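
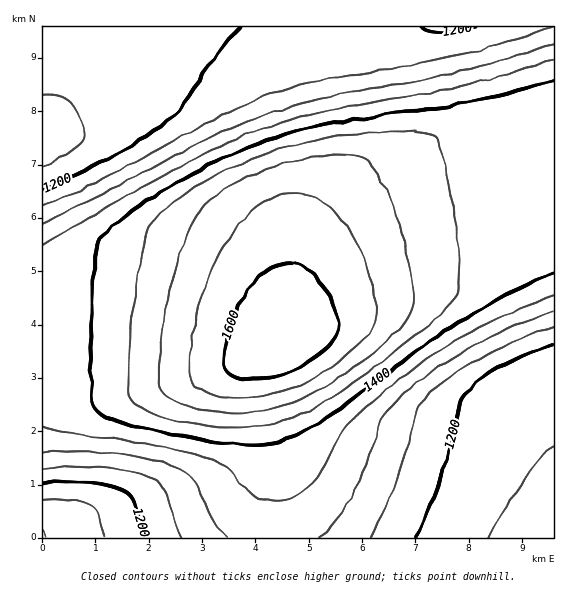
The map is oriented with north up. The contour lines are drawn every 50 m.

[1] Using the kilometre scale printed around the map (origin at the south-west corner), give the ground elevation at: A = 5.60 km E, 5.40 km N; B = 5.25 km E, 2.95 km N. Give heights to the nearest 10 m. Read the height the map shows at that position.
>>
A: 1570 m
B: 1530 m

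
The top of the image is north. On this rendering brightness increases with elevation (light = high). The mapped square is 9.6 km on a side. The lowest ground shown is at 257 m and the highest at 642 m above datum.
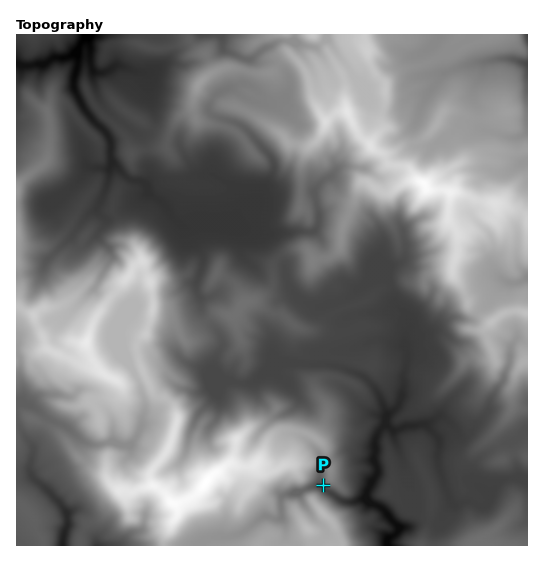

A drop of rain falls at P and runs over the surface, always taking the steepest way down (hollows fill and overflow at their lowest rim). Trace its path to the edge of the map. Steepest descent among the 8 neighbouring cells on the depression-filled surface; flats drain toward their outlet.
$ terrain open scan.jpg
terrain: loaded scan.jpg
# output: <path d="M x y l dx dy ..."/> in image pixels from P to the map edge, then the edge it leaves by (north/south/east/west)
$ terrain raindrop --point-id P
<path d="M323 485l0 3 3 3 17 10 26-1 6 5 7 3 4 4 0 1 3 2 1 4 8 8 0 5-4 4-5 1 0 8"/>
exit: south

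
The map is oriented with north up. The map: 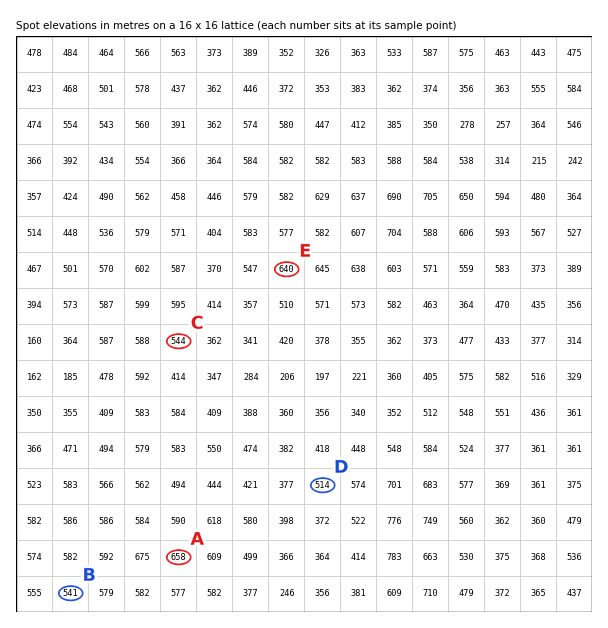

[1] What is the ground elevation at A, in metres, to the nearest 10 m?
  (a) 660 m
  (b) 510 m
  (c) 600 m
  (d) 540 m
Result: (a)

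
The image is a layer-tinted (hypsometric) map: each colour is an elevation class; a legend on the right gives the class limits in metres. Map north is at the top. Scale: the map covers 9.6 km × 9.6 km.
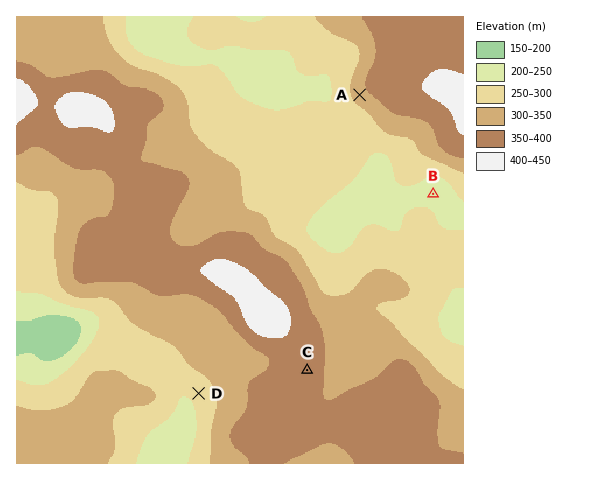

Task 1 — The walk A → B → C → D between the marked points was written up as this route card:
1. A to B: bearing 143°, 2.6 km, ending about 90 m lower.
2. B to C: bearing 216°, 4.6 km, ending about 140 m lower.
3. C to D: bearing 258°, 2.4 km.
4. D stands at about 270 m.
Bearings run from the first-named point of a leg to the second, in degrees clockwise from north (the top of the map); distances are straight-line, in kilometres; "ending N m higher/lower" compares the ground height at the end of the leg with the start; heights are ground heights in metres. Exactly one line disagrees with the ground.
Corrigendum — Line 2: it should read "ending about 140 m higher".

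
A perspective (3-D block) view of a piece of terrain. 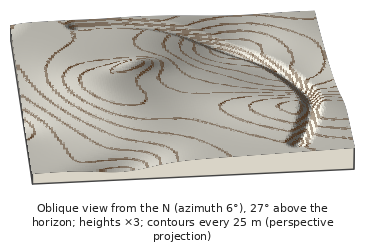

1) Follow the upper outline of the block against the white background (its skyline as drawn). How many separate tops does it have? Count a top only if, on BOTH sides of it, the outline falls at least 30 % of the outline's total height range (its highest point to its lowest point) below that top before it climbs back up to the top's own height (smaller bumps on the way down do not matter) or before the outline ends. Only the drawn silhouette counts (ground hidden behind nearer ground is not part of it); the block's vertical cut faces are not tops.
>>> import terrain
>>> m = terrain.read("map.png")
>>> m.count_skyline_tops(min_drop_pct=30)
0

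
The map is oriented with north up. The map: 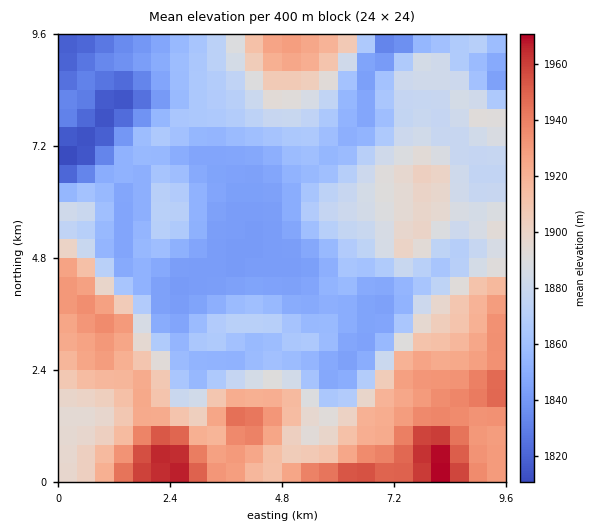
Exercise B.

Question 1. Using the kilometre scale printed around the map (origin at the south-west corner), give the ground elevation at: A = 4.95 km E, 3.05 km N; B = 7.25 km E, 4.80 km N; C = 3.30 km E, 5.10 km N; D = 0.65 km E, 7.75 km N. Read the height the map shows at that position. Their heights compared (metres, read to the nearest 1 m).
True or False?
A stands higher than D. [True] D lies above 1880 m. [False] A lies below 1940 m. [True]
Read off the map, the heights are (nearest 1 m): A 1867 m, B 1893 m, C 1843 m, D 1818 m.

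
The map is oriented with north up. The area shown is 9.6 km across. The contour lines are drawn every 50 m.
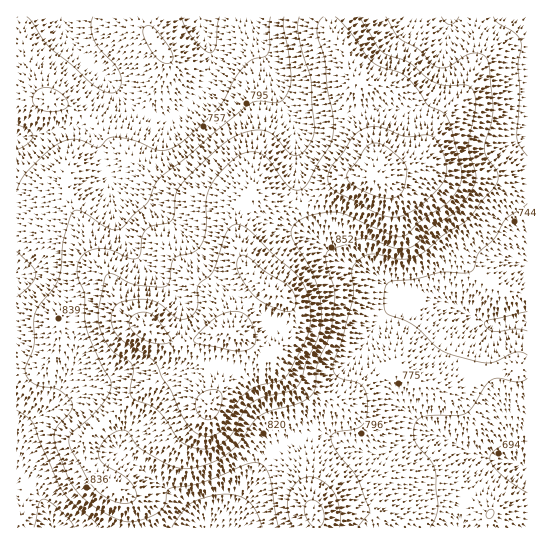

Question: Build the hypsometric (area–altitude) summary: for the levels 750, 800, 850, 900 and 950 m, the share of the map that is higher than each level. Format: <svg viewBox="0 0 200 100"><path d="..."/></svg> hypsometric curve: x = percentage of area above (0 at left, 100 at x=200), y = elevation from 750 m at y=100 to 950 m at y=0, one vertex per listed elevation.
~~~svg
<svg viewBox="0 0 200 100"><path d="M153 100l-48-25-34-25-26-25-23-25"/></svg>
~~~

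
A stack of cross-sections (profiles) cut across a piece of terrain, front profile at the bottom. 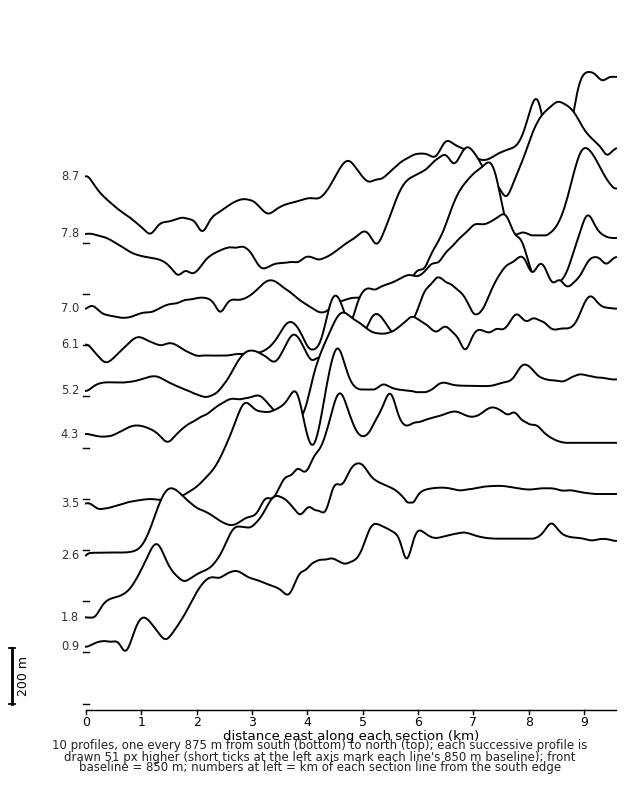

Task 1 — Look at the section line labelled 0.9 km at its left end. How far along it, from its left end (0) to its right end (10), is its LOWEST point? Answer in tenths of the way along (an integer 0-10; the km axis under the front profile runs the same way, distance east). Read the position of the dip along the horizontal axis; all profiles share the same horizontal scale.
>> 1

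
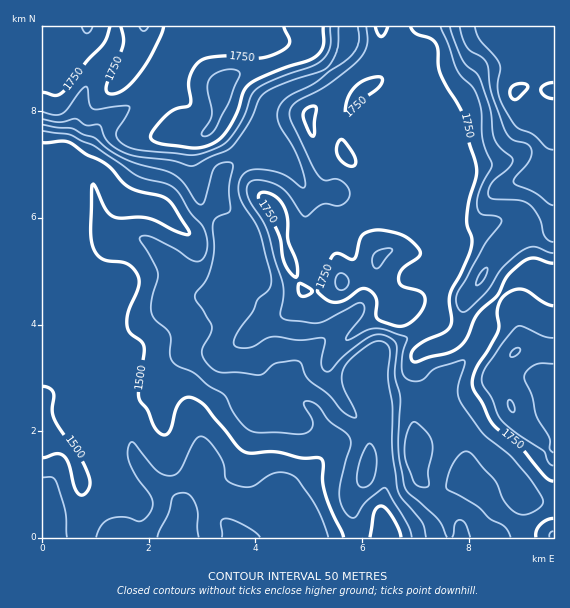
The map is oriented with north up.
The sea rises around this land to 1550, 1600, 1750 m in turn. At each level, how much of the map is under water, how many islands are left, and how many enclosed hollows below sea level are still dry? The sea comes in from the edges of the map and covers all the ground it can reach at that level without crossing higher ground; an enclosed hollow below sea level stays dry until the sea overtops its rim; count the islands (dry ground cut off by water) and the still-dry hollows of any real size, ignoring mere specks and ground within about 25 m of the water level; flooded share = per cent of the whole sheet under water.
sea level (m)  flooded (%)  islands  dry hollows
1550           28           0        0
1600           36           0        0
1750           78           1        0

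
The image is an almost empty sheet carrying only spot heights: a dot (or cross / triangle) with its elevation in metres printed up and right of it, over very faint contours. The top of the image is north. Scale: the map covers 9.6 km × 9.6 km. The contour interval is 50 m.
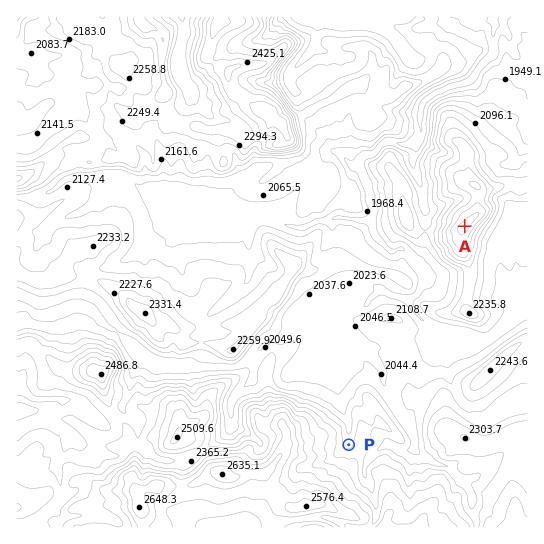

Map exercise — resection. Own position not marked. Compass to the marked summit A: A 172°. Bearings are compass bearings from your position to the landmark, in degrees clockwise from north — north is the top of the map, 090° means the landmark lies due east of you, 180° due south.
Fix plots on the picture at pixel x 448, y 109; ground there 2090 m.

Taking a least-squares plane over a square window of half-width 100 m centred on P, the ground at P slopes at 10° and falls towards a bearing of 339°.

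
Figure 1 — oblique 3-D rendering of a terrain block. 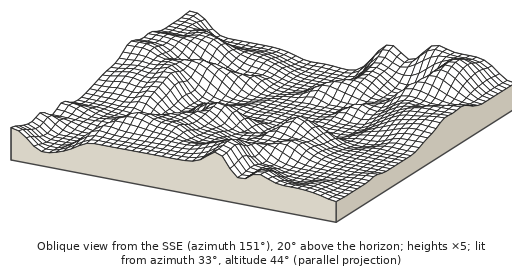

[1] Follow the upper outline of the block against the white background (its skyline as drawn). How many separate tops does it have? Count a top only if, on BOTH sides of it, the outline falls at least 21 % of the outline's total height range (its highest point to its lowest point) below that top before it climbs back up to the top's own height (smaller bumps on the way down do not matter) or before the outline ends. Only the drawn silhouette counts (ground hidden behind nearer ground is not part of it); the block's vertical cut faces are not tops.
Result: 2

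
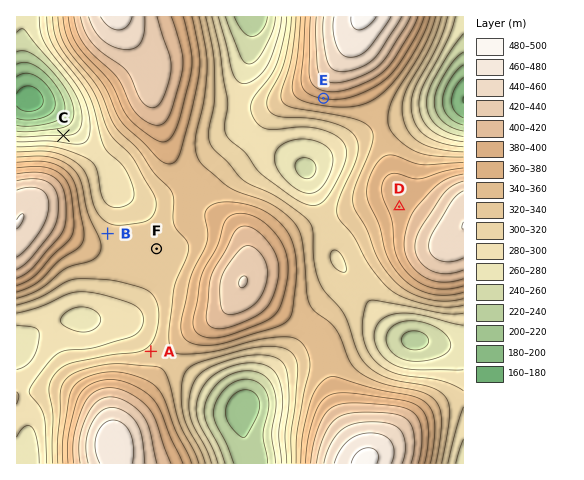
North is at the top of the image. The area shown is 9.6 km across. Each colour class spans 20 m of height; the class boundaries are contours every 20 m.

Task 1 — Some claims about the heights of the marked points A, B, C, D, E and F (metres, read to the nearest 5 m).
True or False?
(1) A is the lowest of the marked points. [False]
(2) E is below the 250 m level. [False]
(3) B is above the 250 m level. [True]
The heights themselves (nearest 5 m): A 325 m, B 330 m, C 260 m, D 390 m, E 380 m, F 325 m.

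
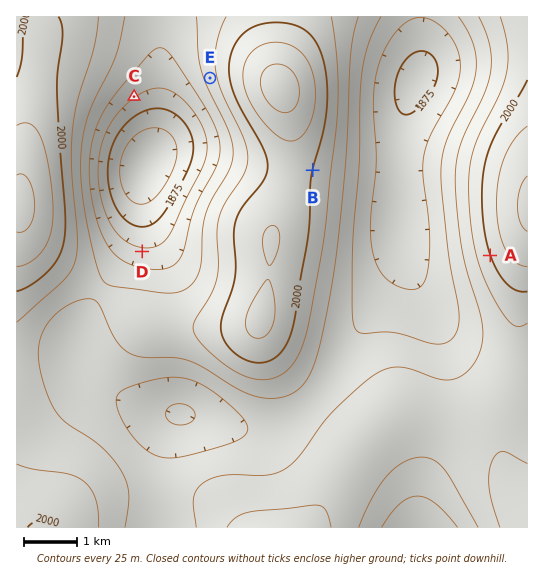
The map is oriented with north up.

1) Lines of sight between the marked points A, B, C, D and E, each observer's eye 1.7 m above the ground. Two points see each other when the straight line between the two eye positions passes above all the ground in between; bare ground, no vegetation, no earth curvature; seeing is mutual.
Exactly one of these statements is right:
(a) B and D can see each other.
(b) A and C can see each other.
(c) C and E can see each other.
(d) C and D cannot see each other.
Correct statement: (c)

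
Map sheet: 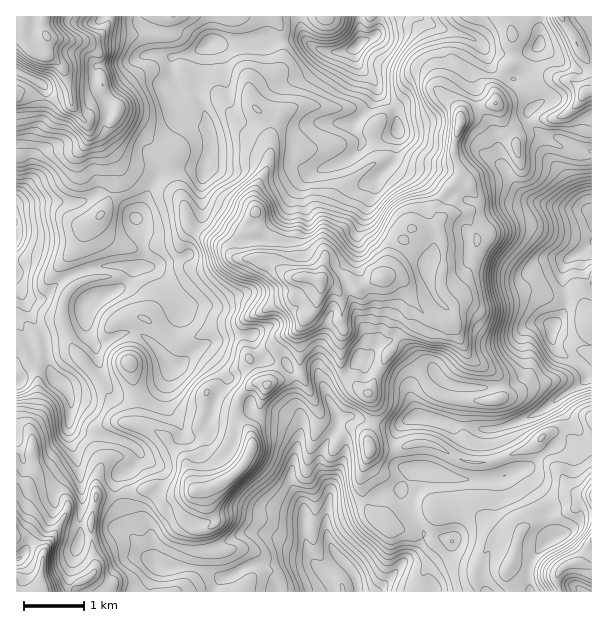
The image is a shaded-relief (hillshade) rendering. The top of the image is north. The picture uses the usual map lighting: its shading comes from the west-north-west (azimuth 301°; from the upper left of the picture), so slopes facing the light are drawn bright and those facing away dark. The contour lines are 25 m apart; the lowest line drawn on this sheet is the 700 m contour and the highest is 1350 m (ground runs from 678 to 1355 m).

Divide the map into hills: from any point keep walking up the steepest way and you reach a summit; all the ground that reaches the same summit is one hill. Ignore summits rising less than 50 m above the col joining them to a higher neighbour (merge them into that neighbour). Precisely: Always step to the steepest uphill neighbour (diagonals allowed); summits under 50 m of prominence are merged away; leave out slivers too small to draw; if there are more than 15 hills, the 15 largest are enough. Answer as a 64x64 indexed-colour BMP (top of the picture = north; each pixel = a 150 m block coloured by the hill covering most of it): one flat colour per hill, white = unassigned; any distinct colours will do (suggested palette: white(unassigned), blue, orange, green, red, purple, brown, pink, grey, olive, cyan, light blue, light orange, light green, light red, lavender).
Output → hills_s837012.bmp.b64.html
<image width="64" height="64" href="data:image/bmp;base64,Qk12CAAAAAAAAHYAAAAoAAAAQAAAAEAAAAABAAQAAAAAAAAIAAATCwAAEwsAABAAAAAAAAAA////ALR3HwAOf/8ALKAsACgn1gC9Z5QAS1aMAMJ34wB/f38AIr28AM++FwDox64AeLv/AIrfmACWmP8A1bDFAERERERERERBERERIiIiIiIiIiIREjMzMzMzMzMzMzMzREREREREREERERESIiIiIiIiIhERMzMzMzMzMzMzMzNERERERERERBERVVVSIiIiIhIhEREzMzMzMzMzMzMzM0RERERERERFVVVVVVVVVSIhERERERERMzMzMzMzMzMzRERERERERBVVVVVVVVVVVVERERERERETMzMzMzMzMzNERERERERBFVVVVVVVVVVVERERERERERETMzMzMzMzM0REREREREEVVVVVVVVVVVURERERERERERMzMzMzMzMzREREREREERVVVVVVVVVVVREREREREREREzMzMzMzMzNEREREREQRVVVVVVVVVVVVEREREREREREzMzMzMzMzM0RERERERBFVVVVVVVVVVVURFxERERERETMzMzMzMzMzRERERERBERVVVVVVVVVVUREXd3ERERERMzMzMzMzMzNEREREREEREVVVVVVVVVVRERd3d3dxEREzMzMzMzMzM0REREREQRERVVVVVVVVVRERF3d3d3ERETMzMzMzMzMzREREREREERFVVVVVVVVVURERd3d3dxEzMzMzMzMzMzNERERERERBFVVVVVVVVVVRERF3d3czMzMzMzMzMzMzM0REREREREQVVVVVVVVVVVERERd3dzMzMzMzMzMzMzMzREREREREEREVVVVVVVVVURERF3d3MzMzMzMzMzMzMzNEREREQRERERFRVVVVVVVVERF3d3czMzMzMzMzMzMzM0RERBEREREREREVVVVVVVgREXd3cRMzMzERERMzMzMzREREERERERERERFVVViIiBERERERERERERERERMzMzNEREQREREREREREYiIiIiBERERERERERERERERERMzM0RERBERERERERERiIiIiIERERERERERERERERERETMzREREEREREREREREYiIiIgRERERERERERERERERERETNEREERERERERERERiIiIiBERERERERERERERERERERE0REERERERERERERERiIiIERERERERERERERERERERESIkERERERERERERERERiIERERERERERERERERERERESIiIRERERERERERERERERERERERERERERERERERERESIiIhERERERERERERERERERERERERERERERERERERESIiIiERERERERERERERERERERERERERERERERERERERIiIiEREREREREREREREREREREREREREREREREREREREiIiIRERERERERERERERERERERERERERERERERERERESIiIREREREREREREREREREREREREREREREREREREREREiIhERERERERERERERERERERERERERERERERERERERESIiIiERERERERERERERERERERERERERERERERERERERIiIiIhEREREREREREREREREREREREREREREREREREREiIiIiIhERERERERERERERERERERERERERERERERERESIiIiIiIiIiIRERERERERERERERERERERERERERERERIiIiIiIiIiIhERERERERERERERERERERERERERERERESIiIiIiIiIiERERERERERERERERERERERERERERERERESIiIiIiIiIRERERERERERERERERERERERERERERERERIiIiIiIiIhEREREREREREREREREREREREREREREREREiIiIiIiIhERERERERERERERERERERERERERERERERESIiIiIiIiIRERERERERERERERERERERERERERERERERIiIiIiIiIhEREREREREREREREREREREREREREREREREiIiIiIiIiIRERERERERERERERERERERERERERERERESIiIiIiIiIhERERERERERERERERERERERERERERERERIiIiIiIiIiIREREREREREREREREREREREREREREREREiIiIiIiIiIiIiIRERERERERERERERERERERERERERESIiIiIiIiIiIiIhERERERERERERERERERERERERERERIiIiIiIiIiIiIiIREREREREREREREREREREREREREWYiIiIiIiIiIiIiIhERERERERERIiERERERERERERFmZiIiIiIiIiIiIiIhEREREREREREiIhERERERERERZmZmIiIiIiIiIiIiIiERERERERERESIiERERERERERZmZmYiIiIiIiIiIiIiIREREREREREREiIRERERERERFmZmZiIiIiIiIiIiIiIRERERERERERERIRERERERERERZmZmIiIiIiIiIiIiIhERERERERERERERERERERERERFmZmYiIiIiIiIiIiIiERERERERERERERERERERERERFmZmZiIiIiIiIiIiIiIREREREREREREREREREREREWZmZmZmIiIiIiIiIiIiIiEREREREREREREREREREREWZmZmZmYiIiIiIiIiIiIiIREREREREREREREREREREWZmZmZmZiIiIiIiIiIiIiIhEREREREZmZkRERERERERZmZmZmZmIiIiIiIiIiIiIiIiIiESIpmZmSERERERERZmZmZmZmYiIiIiIiIiIiIiIiIiIiIimZmZIhERERERFmZmZmZmZiIiIiIiIiIiIiIiIiIiIiKZmZkiEREREREWZmZmZmZm"/>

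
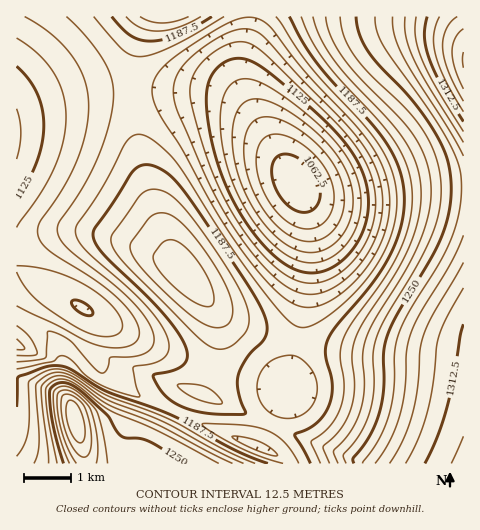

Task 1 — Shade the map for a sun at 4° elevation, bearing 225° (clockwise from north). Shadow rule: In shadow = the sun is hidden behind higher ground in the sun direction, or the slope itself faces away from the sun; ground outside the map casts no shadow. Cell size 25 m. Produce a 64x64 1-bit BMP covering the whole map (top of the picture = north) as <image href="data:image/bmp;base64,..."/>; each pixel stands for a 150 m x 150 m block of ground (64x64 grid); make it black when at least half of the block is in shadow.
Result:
<image width="64" height="64" href="data:image/bmp;base64,Qk0+AgAAAAAAAD4AAAAoAAAAQAAAAEAAAAABAAEAAAAAAAACAAATCwAAEwsAAAIAAAAAAAAA////AAAAAAAAAAAP/gAAAAAAAD/8AAAAAAAA//gAAAAAEAP/4AAAAAA4H//AAAAAADh//gAAAAAAef/wAAAAAAB//4AAAAAAAP/+AAAAAAAA//gAAAAAAAH/4AAAAAAAA//AAAAAAAAH/8AAAAAAAAf/wAAAAAAAH//AAAAAAADh/+AAAAAAAAB/4AAAAAAAAH/gAAAAAAAD78AAAAAAAAfDgAAAAAAAA4AAAAAAAAAAAAAAAAAAAAAAAAAAAAAAAAAAAAAAAAAAAAAAAAAAAAAAAAAAAAAAAAAAAHAAAAAAAAAB+AAAAAAAAAP8AAAAAAAAB/4AAAAAAAAP/gAAAAAAAA//AAAAAAAAH/8AAAAAAAAf/wAAAAAAAB//AAAAAAAAP/8AAAAAAAA//wAAAAAAAD//AAAAAAAAP/4AAAAAAAA//gAAAAAAAB/8AAAAAAAAD/gAAAAAAAAH4AAAAAAAAAAAAAAAAAAAAAAAAAAAAAAAAAAAAAAAAAAAAAAAAAAAAAAAAAAAAAAAAAAAAAAAAAAAAAAAAAAAAAAAAAAAAAAAAAAAAAAAAAAAAAAAAAAAAAAAAAAAAAAAAAAAAAAAAAAAAAAAAAAAAAAAAAAAAAAAAAAAAAAAAAAAAAAAAAAAAAAAAAAAAAAAAAAAAAAAAAAAAAAAAAAAAAAAAAAAAAAAAAAAAA=="/>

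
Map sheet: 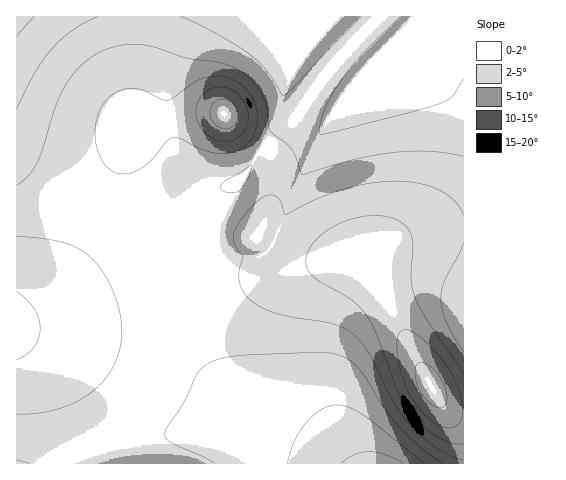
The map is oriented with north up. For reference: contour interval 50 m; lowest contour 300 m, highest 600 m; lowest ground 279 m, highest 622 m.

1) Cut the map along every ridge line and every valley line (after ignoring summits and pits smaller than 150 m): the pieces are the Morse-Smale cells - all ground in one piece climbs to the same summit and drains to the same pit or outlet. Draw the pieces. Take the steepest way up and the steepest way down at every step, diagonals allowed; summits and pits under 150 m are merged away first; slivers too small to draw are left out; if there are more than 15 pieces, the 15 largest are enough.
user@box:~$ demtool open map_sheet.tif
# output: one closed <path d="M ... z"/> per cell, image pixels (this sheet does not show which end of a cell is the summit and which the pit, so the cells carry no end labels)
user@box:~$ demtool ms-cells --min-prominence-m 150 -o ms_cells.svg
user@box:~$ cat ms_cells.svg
<path d="M463 16l-156 0 1 18-3 12-24 53 2 19-3 11-19 21-20 32-24 9-17 16-19 25-6 14-1 34 5 28 10 27 21 36 22 21 45 16 25 15 42 41 120-1z"/><path d="M306 16l-290 1 1 447 38 0 29-13 34-9 33-6 42-4 50 2 23 3 35 12 27 15 16-1-42-40-25-15-45-16-22-21-11-15-13-27-12-49 1-34 13-24 25-28 29-14 19-30 19-21 3-11-2-19 25-58 2-21z"/><path d="M224 432l-51 2-37 4-48 12-32 13 272 0-44-21-24-6z"/>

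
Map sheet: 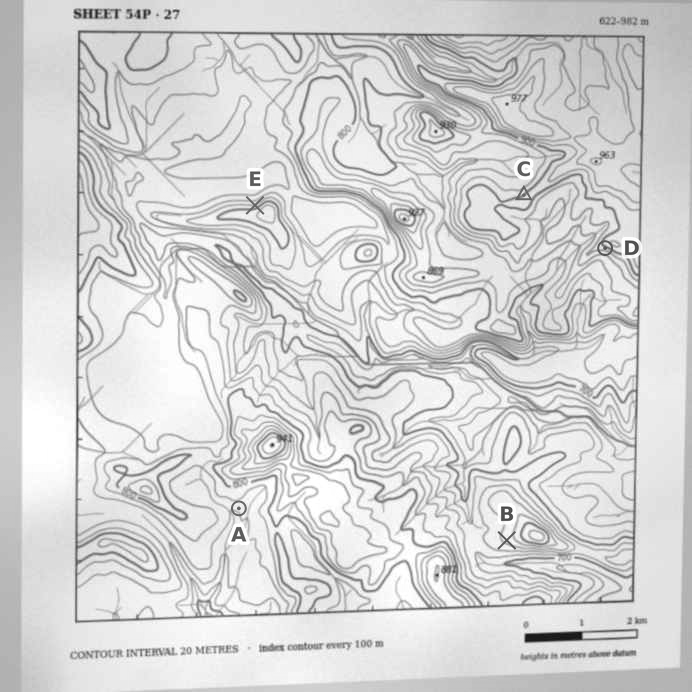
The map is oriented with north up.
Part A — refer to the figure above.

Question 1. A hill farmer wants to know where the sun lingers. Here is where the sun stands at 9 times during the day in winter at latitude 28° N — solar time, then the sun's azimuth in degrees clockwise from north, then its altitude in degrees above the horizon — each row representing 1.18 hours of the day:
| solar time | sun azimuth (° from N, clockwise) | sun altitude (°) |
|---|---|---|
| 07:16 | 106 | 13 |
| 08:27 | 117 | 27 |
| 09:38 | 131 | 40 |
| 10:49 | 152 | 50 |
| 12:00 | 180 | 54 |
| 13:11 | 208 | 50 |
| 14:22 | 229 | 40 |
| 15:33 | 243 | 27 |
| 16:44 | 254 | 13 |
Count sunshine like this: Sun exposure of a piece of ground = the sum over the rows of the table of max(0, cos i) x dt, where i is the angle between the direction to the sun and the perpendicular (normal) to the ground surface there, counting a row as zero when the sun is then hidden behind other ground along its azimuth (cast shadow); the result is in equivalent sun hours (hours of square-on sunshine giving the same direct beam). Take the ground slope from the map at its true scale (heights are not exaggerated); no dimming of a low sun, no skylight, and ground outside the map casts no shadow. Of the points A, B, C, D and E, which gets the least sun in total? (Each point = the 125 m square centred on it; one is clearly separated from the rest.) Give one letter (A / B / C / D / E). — E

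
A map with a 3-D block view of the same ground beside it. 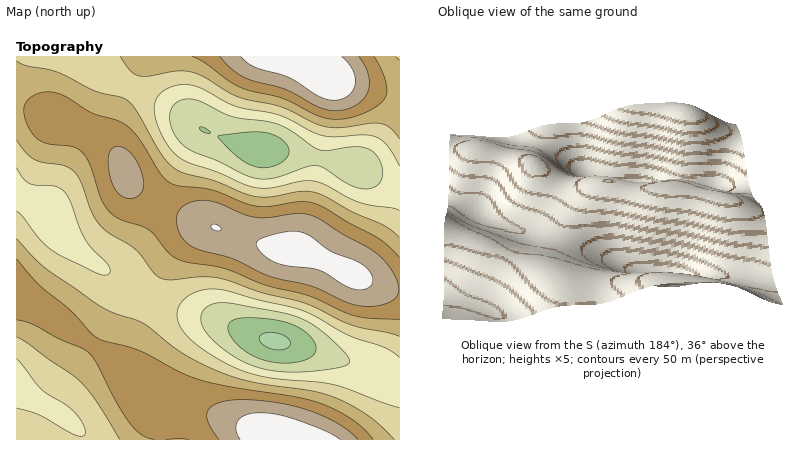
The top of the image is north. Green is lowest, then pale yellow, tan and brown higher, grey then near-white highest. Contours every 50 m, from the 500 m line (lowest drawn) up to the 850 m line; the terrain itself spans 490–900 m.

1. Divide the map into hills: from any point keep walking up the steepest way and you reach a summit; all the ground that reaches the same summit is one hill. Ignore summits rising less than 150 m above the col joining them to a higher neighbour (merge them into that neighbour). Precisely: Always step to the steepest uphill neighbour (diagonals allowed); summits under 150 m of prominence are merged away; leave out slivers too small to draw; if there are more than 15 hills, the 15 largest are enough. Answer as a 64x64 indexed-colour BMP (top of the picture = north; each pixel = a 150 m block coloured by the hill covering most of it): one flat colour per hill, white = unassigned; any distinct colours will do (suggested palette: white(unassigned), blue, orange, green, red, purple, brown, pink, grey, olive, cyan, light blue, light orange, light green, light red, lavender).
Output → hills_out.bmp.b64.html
<image width="64" height="64" href="data:image/bmp;base64,Qk12CAAAAAAAAHYAAAAoAAAAQAAAAEAAAAABAAQAAAAAAAAIAAATCwAAEwsAABAAAAAAAAAA////ALR3HwAOf/8ALKAsACgn1gC9Z5QAS1aMAMJ34wB/f38AIr28AM++FwDox64AeLv/AIrfmACWmP8A1bDFADMzMzMzMiIiIiIiIiIiIiIiIiIiIiIiIiIiIiIiIiIiMzMzMzMyIiIiIiIiIiIiIiIiIiIiIiIiIiIiIiIiIiIzMzMzMyIiIiIiIiIiIiIiIiIiIiIiIiIiIiIiIiIiIjMzMzMiIiIiIiIiIiIiIiIiIiIiIiIiIiIiIiIiIiIiMzMzMiIiIiIiIiIiIiIiIiIiIiIiIiIiIiIiIiIiIiIzMzIiIiIiIiIiIiIiIiIiIiIiIiIiIiIiIiIiIiIiIjMzIiIiIiIiIiIiIiIiIiIiIiIiIiIiIiIiIiIiIiIiMyIiIiIiIiIiIiIiIiIiIiIiIiIiIiIiIiIiIiIiIiIiIiIiIiIiIiIiIiIiIiIiIiIiIiIiIiIiIiIiIiIiIiIiIiIiIiIiIiIiIiIiIiIiIiIiIiIiIiIiIiIiIiIiIiIiIiIiIiIiIiIiIiIiIiIiIiIiIiIiIiIiIiIiIhEiIiIiIiIiIiIiIiIiIiIiIiIiIiIiIiIiIiIiIiIRESIiIiIiIiIiIiIiIiIiIiIiIiIiIiIiIiIiIiIhERERIiIiIiIiIiIiIiIiIiIiIiIiIiIiIiIiIiIiEREREREiIiIiIiIiIiIiIiIiIiIiIiIiIiIiIiIiIRERERERESIiIiIiIiIiIiIiIiIiIiIiIiIiIiIiIRERERERERERIiIiIiIiIiIiIiIiIiIiIiIiIiIiIREREREREREREREiIiIiIiIiIiIiIiIiIiIiIiIiIhERERERERERERERESIiIiIiIiIiIiIiIiIiIiIiIiERERERERERERERERERIiIiIiIiIiIiIiIiIiIiIiIhEREREREREREREREREREiIiIiIiIiIiIiIiIiIiIiERERERERERERERERERERESIiIiIiIiIiIiIiIiIiERERERERERERERERERERERERIiIiIiIiIiIiIiIiEREREREREREREREREREREREREREiIiIiIiIiIiIiIhERERERERERERERERERERERERERESIiIiIiIiIiIiIRERERERERERERERERERERERERERERIiIiIiIiIiIiIREREREREREREREREREREREREREREREiIiIiIiIiIiERERERERERERERERERERERERERERERESIiIiIiIiIiERERERERERERERERERERERERERERERERIiIiIiIiIiEREREREREREREREREREREREREREREREREiIiIiIiIhERERERERERERERERERERERERERERERERESIiIiIiIhERERERERERERERERERERERERERERERERERIiIiIiIREREREREREREREREREREREREREREREREREREiIiIiIRERERERERERERERERERERERERERERERERERESIiIiIRERERERERERERERERERERERERERERERERERERIiIiIhEREREREREREREREREREREREREREREREREREREiIiIhERERERERERERERERERERERERERERERERERERESIiIhERERERERERERERERERERERERERERERERERERERIiIiEREREREREREREREREREREREREREREREREREREREiIiERERERERERERERERERERERERERERERERERERERESIhERERERERERERERERERERERERERERERERERERERERIREREREREREREREREREREREREREREREREREREREREREREREREREREREREREREREREREREREREREREREREREREREREREREREREREREREREREREREREREREREREREREREzERERERERERERERERERERERERERERERERERERERERMzMRERERERERERERERERERERERERERERERERERERERMzMxERERERERERERERERERERERERERERERERERERETMzMzERERERERERERERERERERERERERERERERERETMzMzMzMREREREREREREREREREREREREREREREREzMzMzMzMzMxERERERERERERERERERERERERERMzMzMzMzMzMzMzMzEREREREREREREREREREREREREzMzMzMzMzMzMzMzMzMRERERERERERERERERERERETMzMzMzMzMzMzMzMzMzMxEREREREREREREREREREREzMzMzMzMzMzMzMzMzMzMzERERERERERERERERERERMzMzMzMzMzMzMzMzMzMzMzMRERERERERERERERERERMzMzMzMzMzMzMzMzMzMzMzMxERERERERERERERERETMzMzMzMzMzMzMzMzMzMzMzMzERERERERERERERERETMzMzMzMzMzMzMzMzMzMzMzMzMREREREREREREREREzMzMzMzMzMzMzMzMzMzMzMzMzMxERERERERERERERMzMzMzMzMzMzMzMzMzMzMzMzMzMzERERERERERERETMzMzMzMzMzMzMzMzMzMzMzMzMzMzMREREREREREREzMzMzMzMzMzMzMzMzMzMzMzMzMzMzMxERERERERERMzMzMzMzMzMzMzMzMzMzMzMzMzMzMzMzERERERERERMzMzMzMzMzMzMzMzMzMzMzMzMzMzMzMzMRERERERERMzMzMzMzMzMzMzMzMzMzMzMzMzMzMzMzMxERERERERMzMzMzMzMzMzMzMzMzMzMzMzMzMzMzMzMz"/>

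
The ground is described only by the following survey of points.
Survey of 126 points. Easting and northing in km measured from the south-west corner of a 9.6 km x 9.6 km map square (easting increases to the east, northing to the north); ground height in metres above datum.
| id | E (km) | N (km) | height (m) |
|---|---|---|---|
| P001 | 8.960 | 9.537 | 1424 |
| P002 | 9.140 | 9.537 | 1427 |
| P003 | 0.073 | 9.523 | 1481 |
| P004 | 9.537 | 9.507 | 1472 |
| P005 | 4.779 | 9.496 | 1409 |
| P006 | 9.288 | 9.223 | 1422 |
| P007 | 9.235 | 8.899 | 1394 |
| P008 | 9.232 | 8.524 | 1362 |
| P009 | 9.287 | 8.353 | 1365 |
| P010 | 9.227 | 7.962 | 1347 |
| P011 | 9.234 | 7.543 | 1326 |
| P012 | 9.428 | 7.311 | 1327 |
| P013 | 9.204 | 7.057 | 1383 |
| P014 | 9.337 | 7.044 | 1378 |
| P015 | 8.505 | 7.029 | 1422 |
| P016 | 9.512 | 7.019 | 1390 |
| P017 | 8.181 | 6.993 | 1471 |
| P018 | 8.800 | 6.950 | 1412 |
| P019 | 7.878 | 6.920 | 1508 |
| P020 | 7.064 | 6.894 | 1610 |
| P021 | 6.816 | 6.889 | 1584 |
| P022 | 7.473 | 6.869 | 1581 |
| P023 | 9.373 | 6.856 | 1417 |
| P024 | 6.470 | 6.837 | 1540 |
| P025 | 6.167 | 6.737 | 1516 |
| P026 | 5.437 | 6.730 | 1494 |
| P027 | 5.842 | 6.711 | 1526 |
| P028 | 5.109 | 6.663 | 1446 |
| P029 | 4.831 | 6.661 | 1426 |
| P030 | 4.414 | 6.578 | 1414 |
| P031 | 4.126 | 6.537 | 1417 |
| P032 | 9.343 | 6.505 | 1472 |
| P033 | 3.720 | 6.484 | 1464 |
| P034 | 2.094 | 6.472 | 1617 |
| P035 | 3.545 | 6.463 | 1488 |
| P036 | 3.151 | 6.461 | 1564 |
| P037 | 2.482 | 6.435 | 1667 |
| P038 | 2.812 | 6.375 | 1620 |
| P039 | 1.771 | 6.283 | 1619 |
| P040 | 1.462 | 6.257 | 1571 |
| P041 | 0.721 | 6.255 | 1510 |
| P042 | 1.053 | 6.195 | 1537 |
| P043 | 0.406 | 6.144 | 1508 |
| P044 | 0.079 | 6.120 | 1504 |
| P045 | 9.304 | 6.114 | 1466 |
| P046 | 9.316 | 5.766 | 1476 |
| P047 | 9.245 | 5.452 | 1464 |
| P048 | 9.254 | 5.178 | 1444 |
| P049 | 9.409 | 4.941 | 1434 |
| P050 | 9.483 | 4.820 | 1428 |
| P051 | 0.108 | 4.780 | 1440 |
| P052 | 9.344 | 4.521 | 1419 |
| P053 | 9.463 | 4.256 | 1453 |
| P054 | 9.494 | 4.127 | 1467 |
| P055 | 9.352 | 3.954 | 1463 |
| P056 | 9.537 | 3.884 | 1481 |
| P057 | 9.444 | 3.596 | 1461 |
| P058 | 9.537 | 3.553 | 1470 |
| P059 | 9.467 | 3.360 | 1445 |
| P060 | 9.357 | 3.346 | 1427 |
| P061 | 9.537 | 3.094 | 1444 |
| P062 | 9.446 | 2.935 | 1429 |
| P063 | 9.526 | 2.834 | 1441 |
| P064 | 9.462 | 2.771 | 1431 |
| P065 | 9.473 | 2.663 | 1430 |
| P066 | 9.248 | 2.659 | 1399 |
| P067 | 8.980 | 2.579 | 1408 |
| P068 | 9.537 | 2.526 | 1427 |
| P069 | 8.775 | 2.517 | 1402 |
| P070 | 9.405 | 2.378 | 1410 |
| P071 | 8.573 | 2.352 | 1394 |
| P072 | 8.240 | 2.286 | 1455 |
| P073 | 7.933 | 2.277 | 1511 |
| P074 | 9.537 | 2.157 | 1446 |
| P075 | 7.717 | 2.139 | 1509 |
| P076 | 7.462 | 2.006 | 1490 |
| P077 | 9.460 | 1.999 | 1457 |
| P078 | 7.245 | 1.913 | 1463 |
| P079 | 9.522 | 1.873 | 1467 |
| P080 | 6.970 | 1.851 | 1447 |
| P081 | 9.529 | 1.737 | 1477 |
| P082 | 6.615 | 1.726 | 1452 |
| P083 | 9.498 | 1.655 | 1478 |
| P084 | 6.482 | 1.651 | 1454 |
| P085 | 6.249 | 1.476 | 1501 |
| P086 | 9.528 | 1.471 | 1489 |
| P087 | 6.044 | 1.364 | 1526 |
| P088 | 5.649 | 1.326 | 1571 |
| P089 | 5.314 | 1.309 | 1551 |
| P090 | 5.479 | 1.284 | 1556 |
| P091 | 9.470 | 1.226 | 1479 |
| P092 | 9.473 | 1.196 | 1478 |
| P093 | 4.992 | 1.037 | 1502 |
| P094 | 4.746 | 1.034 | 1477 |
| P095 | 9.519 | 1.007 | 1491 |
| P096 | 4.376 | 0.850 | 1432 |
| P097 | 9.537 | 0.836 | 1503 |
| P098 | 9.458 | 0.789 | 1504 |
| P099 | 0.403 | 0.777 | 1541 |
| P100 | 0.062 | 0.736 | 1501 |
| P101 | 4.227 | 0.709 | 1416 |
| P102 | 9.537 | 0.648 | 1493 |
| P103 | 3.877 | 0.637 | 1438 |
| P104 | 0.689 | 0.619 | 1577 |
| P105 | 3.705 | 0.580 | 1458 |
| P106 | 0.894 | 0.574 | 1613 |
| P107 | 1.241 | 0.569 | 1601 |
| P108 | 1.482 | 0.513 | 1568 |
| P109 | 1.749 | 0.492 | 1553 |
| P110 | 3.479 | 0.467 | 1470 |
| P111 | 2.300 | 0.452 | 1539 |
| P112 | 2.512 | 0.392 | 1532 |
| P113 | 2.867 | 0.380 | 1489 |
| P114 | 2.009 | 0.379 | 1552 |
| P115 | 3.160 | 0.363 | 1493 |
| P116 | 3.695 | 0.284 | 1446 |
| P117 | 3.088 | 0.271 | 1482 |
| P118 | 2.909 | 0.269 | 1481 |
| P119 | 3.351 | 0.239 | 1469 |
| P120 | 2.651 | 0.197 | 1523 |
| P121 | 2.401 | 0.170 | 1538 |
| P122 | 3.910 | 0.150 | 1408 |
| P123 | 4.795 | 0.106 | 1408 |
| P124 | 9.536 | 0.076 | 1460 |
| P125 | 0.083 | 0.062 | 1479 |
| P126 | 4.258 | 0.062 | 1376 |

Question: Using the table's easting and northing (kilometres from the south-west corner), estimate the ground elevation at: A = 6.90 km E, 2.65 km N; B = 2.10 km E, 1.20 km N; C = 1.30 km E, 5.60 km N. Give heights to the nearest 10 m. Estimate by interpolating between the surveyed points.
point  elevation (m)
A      1480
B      1570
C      1580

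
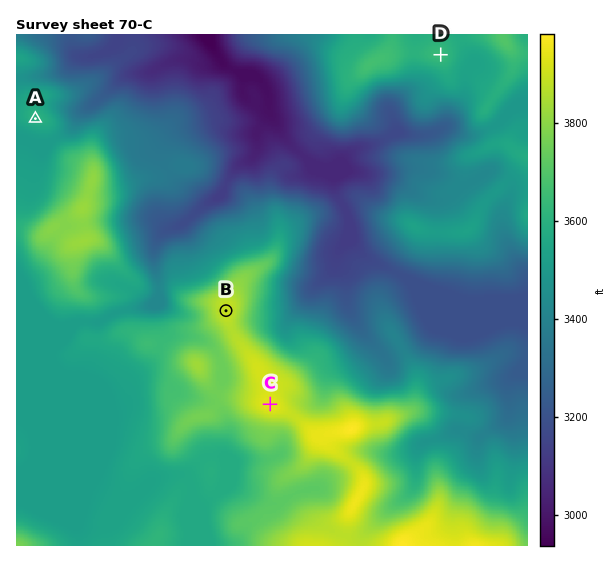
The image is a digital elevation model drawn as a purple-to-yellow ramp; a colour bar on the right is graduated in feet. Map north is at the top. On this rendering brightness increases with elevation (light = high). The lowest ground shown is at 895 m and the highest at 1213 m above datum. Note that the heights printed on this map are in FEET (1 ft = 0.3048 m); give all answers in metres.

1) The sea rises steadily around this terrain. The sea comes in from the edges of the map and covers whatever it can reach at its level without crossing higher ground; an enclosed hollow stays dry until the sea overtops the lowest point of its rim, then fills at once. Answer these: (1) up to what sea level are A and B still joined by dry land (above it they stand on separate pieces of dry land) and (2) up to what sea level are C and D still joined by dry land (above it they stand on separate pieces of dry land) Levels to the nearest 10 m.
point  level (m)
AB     1070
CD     970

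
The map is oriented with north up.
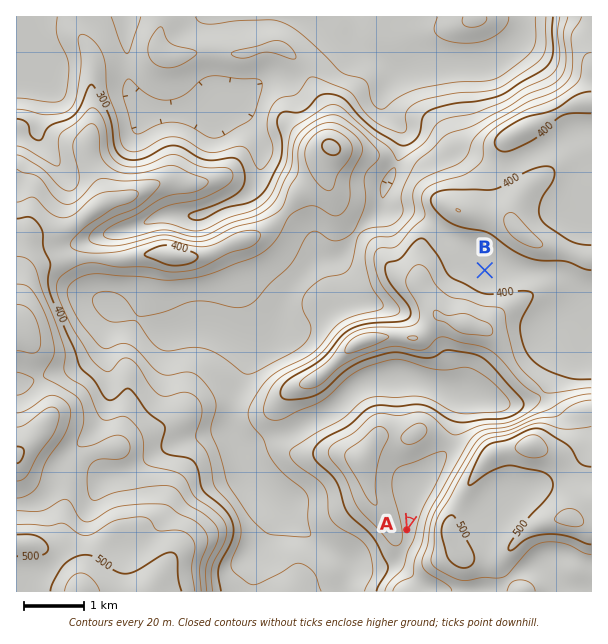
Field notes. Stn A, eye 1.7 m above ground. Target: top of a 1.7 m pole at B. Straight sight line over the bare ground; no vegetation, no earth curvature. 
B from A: not visible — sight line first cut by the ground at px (422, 477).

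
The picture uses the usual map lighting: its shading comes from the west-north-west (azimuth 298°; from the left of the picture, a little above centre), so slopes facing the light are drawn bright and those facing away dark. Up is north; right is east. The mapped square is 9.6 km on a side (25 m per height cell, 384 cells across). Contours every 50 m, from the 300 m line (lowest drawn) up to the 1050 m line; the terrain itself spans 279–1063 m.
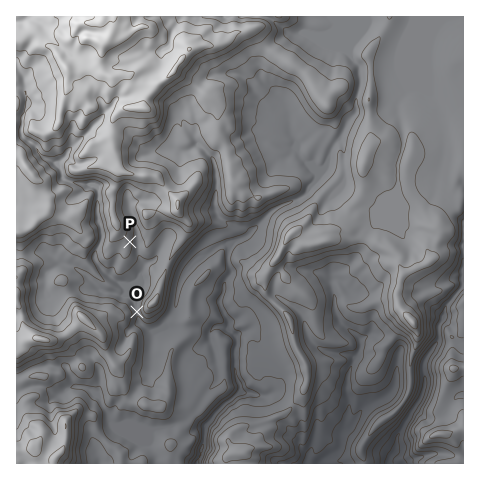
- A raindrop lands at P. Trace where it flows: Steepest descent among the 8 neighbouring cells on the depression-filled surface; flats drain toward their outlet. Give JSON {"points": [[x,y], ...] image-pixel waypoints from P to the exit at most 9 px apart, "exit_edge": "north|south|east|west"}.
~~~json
{"points": [[130, 242], [138, 244], [138, 253], [143, 263], [141, 272], [137, 281], [137, 291], [137, 300], [137, 309], [138, 319], [145, 328], [154, 329], [164, 323], [173, 314], [176, 305], [178, 295], [180, 286], [183, 277], [190, 270], [199, 260], [208, 255], [217, 248], [227, 245], [228, 255], [229, 264], [231, 273], [225, 283], [223, 292], [220, 301], [223, 311], [228, 320], [230, 329], [235, 337], [236, 347], [235, 356], [235, 365], [236, 375], [239, 384], [237, 393], [228, 402], [218, 410], [211, 419], [206, 428], [204, 438], [203, 447], [200, 456], [197, 463]], "exit_edge": "south"}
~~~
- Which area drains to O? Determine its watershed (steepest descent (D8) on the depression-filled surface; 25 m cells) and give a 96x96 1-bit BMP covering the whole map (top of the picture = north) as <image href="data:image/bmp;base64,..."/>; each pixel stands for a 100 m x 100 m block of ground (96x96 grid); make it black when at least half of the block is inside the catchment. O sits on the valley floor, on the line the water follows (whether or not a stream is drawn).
<image width="96" height="96" href="data:image/bmp;base64,Qk2+BAAAAAAAAD4AAAAoAAAAYAAAAGAAAAABAAEAAAAAAIAEAAATCwAAEwsAAAIAAAAAAAAA////AAAAAAAAAAAAAAAAAAAAAAAAAAAAAAAAAAAAAAAAAAAAAAAAAAAAAAAAAAAAAAAAAAAAAAAAAAAAAAAAAAAAAAAAAAAAAAAAAAAAAAAAAAAAAAAAAAAAAAAAAAAAAAAAAAAAAAAAAAAAAAAAAAAAAAAAAAAAAAAAAAAAAAAAAAAAAAAAAAAAAAAAAAAAAAAAAAAAAAAAAAAAAAAAAAAAAAAAAAAAAAAAAAAAAAAAAAAAAAAAAAAAAAAAAAAAAAAAAAAAAAAAAAAAAAAAAAAAAAAAAAAAAAAAAAAAAAAAAAAAAAAAAAAAAAAAAAAAAAAAAAAAAAAAAAAAAAAAAAAAAAAAAAAAAAAAAAAAAAAAAAAAAAAAAAAAAAAAAAAAAAAAAAAAAAAAAAAAAAAAAAAAAAAAAAAAAAAAAAAAAAADAAAAAAAAAAAAAAAfwAAAAAAAAAAAAAA/8AAAAAAAAAAAAAA/+AAAAAAAAAAAAAB//YAAAAAAAAAAAAB//8AAAAAAAAAAAAB////gAAAAAAAAAAB////wAAAAAAAAAAD////4AAAAAAAAAAD////8AAAAAAAAAAD////+AAAAAAAAAAD////+AAAAAAAAAAD////+AAAAAAAAAAD////+AAAAAAAAAAD/////AAAAAAAAAAB/////AAAAAAAAAAB/////AAAAAAAAAAB/////gAAAAAAAAAB/////gAAAAAAAAAB/////wAAAAAAAAAB/////wAAAAAAAAAB/////4AAAAAAAAAB/////8AAAAAAAAAB/////8AAAAAAAAAAf////+AAAAAAAAAAP////+AAAAAAAAAAH////8AAAAAAAAAAD////4AAAAAAAAAAB////4AAAAAAAAAAB////4AAAAAAAAAAB////4AAAAAAAAAAD////wAAAAAAAAAAD////gAAAAAAAAAAD////AAAAAAAAAAAH///+AAAAAAAAAAAP///8AAAAAAAAAAAf//4AAAAAAAAAAAA///wAAAAAAAAAAAA///wAAAAAAAAAAAB///wAAAAAAAAAAAD///gAAAAAAAAAAAD///gAAAAAAAAAAAD///gAAAAAAAAAAAD///gAAAAAAAAAAAD///AAAAAAAAAAAAD///gAAAAAAAAAAAD///gAAAAAAAAAAAD///gAAAAAAAAAAAD///gAAAAAAAAAAAD///wAAAAAAAAAAAD////gAAAAAAAAAAD////wAAAAAAAAAAD////wAAAAAAAAAAD////wAAAAAAAAAAD////wAAAAAAAAAAD///+AAAAAAAAAAAD///8AAAAAAAAAAAD//+AAAAAAAAAAAAD/48AAAAAAAAAAAAD/wEAAAAAAAAAAAAD/wAAAAAAAAAAAAAD/gAAAAAAAAAAAAAD/AAAAAAAAAAAAAAD+AAAAAAAAAAAAAAD8AAAAAAAAAAAAAAA4AAAAAAAAAAAAAAAQAAAAAAAAAAAAAAAAAAAAAAAAAAAAAAAAAAAAAAAAAAAAAAAAAAAAAAAAAAAAAAA="/>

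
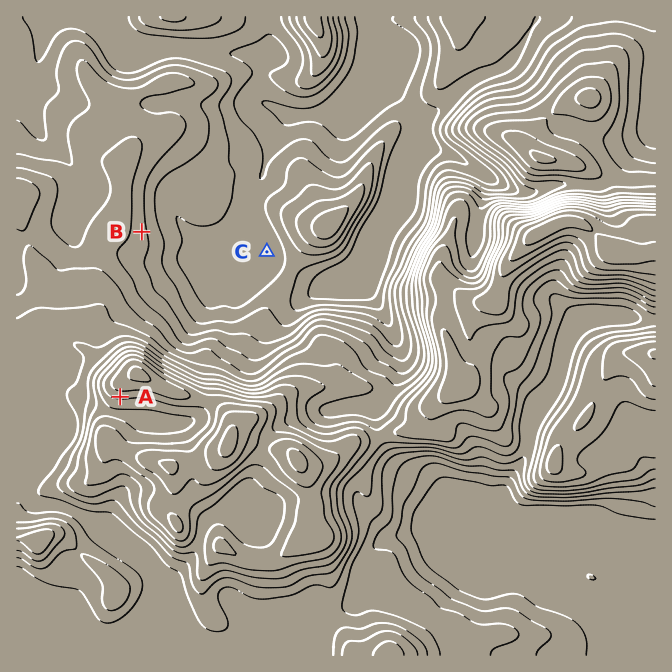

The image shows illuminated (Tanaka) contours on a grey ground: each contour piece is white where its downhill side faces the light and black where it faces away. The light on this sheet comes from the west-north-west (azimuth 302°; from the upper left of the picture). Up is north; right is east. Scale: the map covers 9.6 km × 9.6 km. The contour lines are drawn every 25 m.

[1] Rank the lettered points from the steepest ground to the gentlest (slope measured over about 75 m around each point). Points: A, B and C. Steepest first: A B C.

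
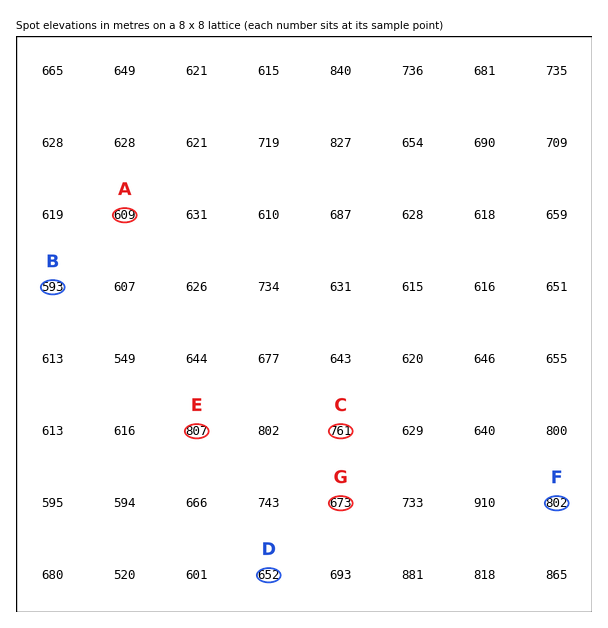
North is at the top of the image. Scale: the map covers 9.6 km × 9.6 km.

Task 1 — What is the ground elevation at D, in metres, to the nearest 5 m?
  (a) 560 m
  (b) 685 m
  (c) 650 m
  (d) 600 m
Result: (c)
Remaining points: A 610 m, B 595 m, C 760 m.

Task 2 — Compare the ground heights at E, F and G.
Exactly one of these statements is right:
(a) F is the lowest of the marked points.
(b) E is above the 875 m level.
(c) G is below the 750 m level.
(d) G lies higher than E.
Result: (c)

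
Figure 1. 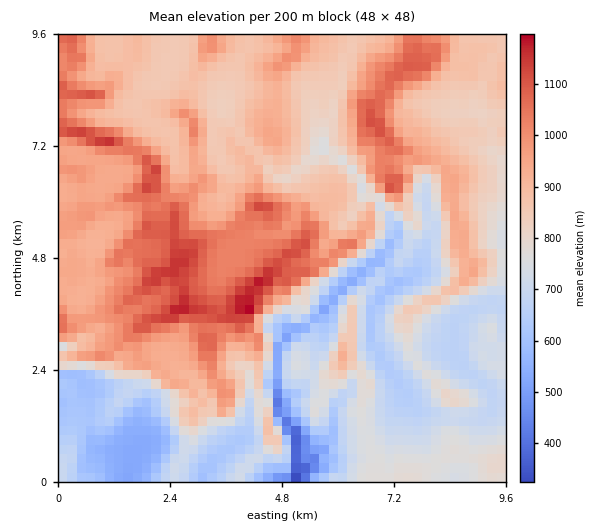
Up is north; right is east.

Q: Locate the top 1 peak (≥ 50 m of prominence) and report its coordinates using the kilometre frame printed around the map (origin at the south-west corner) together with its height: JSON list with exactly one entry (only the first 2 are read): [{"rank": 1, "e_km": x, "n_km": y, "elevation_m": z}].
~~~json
[{"rank": 1, "e_km": 4.06, "n_km": 3.71, "elevation_m": 1209}]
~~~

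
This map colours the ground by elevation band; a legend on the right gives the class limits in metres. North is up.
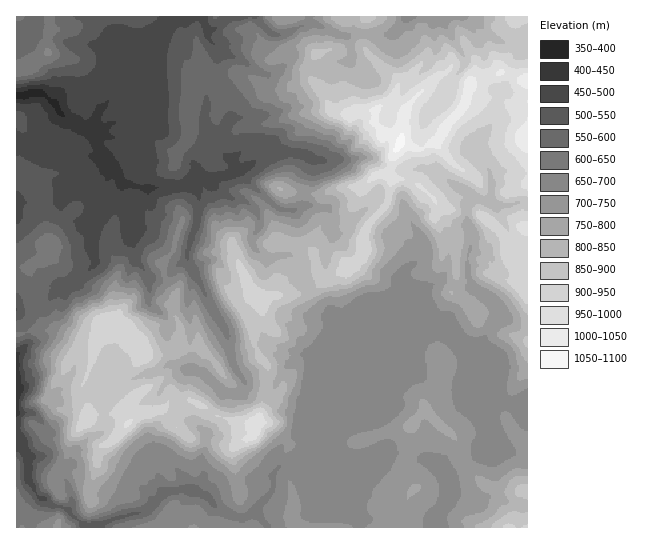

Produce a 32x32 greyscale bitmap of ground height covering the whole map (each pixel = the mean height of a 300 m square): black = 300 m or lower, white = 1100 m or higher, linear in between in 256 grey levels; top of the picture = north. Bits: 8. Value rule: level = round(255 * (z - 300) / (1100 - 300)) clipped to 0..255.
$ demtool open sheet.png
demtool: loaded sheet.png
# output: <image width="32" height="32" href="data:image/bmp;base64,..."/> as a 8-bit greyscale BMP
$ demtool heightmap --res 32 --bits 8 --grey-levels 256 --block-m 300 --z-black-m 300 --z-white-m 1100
<image width="32" height="32" href="data:image/bmp;base64,Qk02CAAAAAAAADYEAAAoAAAAIAAAACAAAAABAAgAAAAAAAAEAAATCwAAEwsAAAABAAAAAAAAAAAAAAEBAQACAgIAAwMDAAQEBAAFBQUABgYGAAcHBwAICAgACQkJAAoKCgALCwsADAwMAA0NDQAODg4ADw8PABAQEAAREREAEhISABMTEwAUFBQAFRUVABYWFgAXFxcAGBgYABkZGQAaGhoAGxsbABwcHAAdHR0AHh4eAB8fHwAgICAAISEhACIiIgAjIyMAJCQkACUlJQAmJiYAJycnACgoKAApKSkAKioqACsrKwAsLCwALS0tAC4uLgAvLy8AMDAwADExMQAyMjIAMzMzADQ0NAA1NTUANjY2ADc3NwA4ODgAOTk5ADo6OgA7OzsAPDw8AD09PQA+Pj4APz8/AEBAQABBQUEAQkJCAENDQwBEREQARUVFAEZGRgBHR0cASEhIAElJSQBKSkoAS0tLAExMTABNTU0ATk5OAE9PTwBQUFAAUVFRAFJSUgBTU1MAVFRUAFVVVQBWVlYAV1dXAFhYWABZWVkAWlpaAFtbWwBcXFwAXV1dAF5eXgBfX18AYGBgAGFhYQBiYmIAY2NjAGRkZABlZWUAZmZmAGdnZwBoaGgAaWlpAGpqagBra2sAbGxsAG1tbQBubm4Ab29vAHBwcABxcXEAcnJyAHNzcwB0dHQAdXV1AHZ2dgB3d3cAeHh4AHl5eQB6enoAe3t7AHx8fAB9fX0Afn5+AH9/fwCAgIAAgYGBAIKCggCDg4MAhISEAIWFhQCGhoYAh4eHAIiIiACJiYkAioqKAIuLiwCMjIwAjY2NAI6OjgCPj48AkJCQAJGRkQCSkpIAk5OTAJSUlACVlZUAlpaWAJeXlwCYmJgAmZmZAJqamgCbm5sAnJycAJ2dnQCenp4An5+fAKCgoAChoaEAoqKiAKOjowCkpKQApaWlAKampgCnp6cAqKioAKmpqQCqqqoAq6urAKysrACtra0Arq6uAK+vrwCwsLAAsbGxALKysgCzs7MAtLS0ALW1tQC2trYAt7e3ALi4uAC5ubkAurq6ALu7uwC8vLwAvb29AL6+vgC/v78AwMDAAMHBwQDCwsIAw8PDAMTExADFxcUAxsbGAMfHxwDIyMgAycnJAMrKygDLy8sAzMzMAM3NzQDOzs4Az8/PANDQ0ADR0dEA0tLSANPT0wDU1NQA1dXVANbW1gDX19cA2NjYANnZ2QDa2toA29vbANzc3ADd3d0A3t7eAN/f3wDg4OAA4eHhAOLi4gDj4+MA5OTkAOXl5QDm5uYA5+fnAOjo6ADp6ekA6urqAOvr6wDs7OwA7e3tAO7u7gDv7+8A8PDwAPHx8QDy8vIA8/PzAPT09AD19fUA9vb2APf39wD4+PgA+fn5APr6+gD7+/sA/Pz8AP39/QD+/v4A////AGtsd11eWFlhbXl8enNvcHB8gn59fn6BiIyAfoeWorW4Yk9YX42CcGZabG5qZHh4b32AeXV4fYKIjYV/gIaQoKtQUHdzlox+dGhgXl9tgH91eH52c3R6gIeOjIB/iJKcsERYd32YoIV5c3NwcnyOg3d0d3Fxc3d7gYeDfoCJhouXPExrg6CwlH96eIOCl7Ccg3p2cHN4e3p9gn9/hYB7fYM8X3Wgpru7k4WPq5+nwcytiH1zc3yDgYGJh4iMgXt9h0pjfq7CucfAqrazpbHC0c2kfHNxd3p9g5CPkIh/eoF/Q3SYr8G+xMbBvri8r6Suup2AdHFzdnl8hZGJf3l5fHo7d5yxvrm6wbm2sqWPi4ykoYd1cXJ0dXqBiIp9eHh8gDxooq++u7m0rqaTjpWNiaacjnRwcXJ1d3l/i394eHyPQHGes728vMK7pJiZnH+br5qHd3JxcXR3eH+LgHh4fJZJZIqsv8LByLulpaOHe6WroY5/dnRxcnR1eoB6fH2LpltoeJm8yMfAqZmek3V9rratmIh8eHJycnJ0d3yJh5CgTlthfKO5vp+Eko2BbZm6wKybin58dXN1dXZ9hZiOiKRUWU5Va4mYim+Mg2yBs8PGva+jlY+Be3t4eYqZkYmcvVxbUEhOaHZqXXRzYpezwbK0qq63uKeTf3yBiZuRqLrFX2FeUEFJXU9mblppk7aynqOir7HDwqKJgIWYn5etv8ZXYmROP0ZHRFhqW2yUtJmbo6Supq/GsZeLiJ+llavCx0tZWUY9QUA8R2BjW4qejY2emKCco76vmpKUramYuMLNQUtHQjw8PjpEVmdRcXZ4fH98jZSmsL2ol67Cs6zAucY/Rz8+OzY4NzpJT0RPVWVvg4OJl6u6t7ioxMi1pqq2uUhIPjo3My4yNDg6Oz1JVHSShHqPrcLGzsfKubC7tMDOR0E+OjcrLzs9TEg+Qj5AT2JiVVtxmsLVxr+8ysO0wM0+Ozo4MSo2OT1OUUZEQUFDSU5RW3CUtuTg2NfGt7zK2z88OTUpKzU5PUJTTUlMTE5VanF9lbba5+fX4s29v87iQDgqJisvNDg6QVNQUE1WXm2BlK3H0t/d4c7Y383DytsvLCIzNzE4OTpAU1FSVV5reIqhv8fP1tfe0cjY3c7N2C4pLjc6NzY5OkBRUlVdaXmFl660tLGyyM7Zy8zi0szbZlhJRkE6ODk6QFBVWWFpcXyXraimpq+5v8PNx9TW2ddgaGNSRjs5OjpATFVKUmZ8hY+sq6CmrZ+ltbi8vMDEvlZgXU1DPTs7Oj5GS0RVZ29whZialKCakJaipKirrLO3XF1gVkpCQEI/PD0/RVJfYX17fI6hp6SRhY6JlZmnvME="/>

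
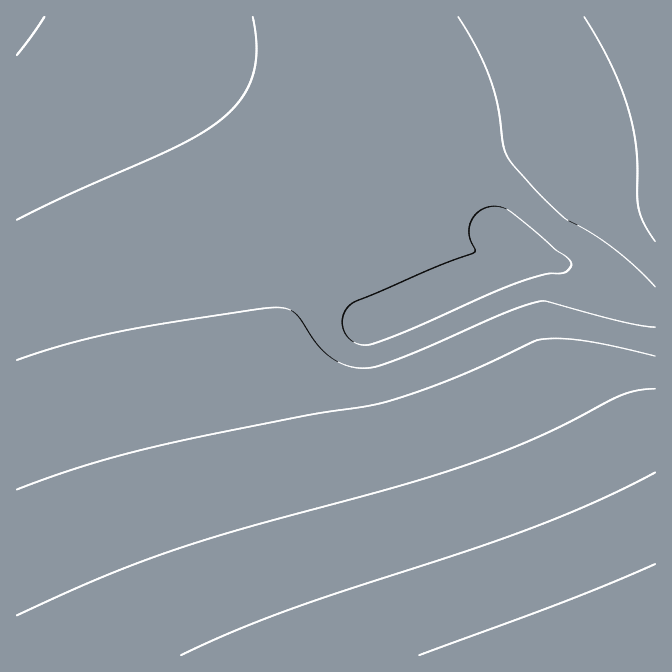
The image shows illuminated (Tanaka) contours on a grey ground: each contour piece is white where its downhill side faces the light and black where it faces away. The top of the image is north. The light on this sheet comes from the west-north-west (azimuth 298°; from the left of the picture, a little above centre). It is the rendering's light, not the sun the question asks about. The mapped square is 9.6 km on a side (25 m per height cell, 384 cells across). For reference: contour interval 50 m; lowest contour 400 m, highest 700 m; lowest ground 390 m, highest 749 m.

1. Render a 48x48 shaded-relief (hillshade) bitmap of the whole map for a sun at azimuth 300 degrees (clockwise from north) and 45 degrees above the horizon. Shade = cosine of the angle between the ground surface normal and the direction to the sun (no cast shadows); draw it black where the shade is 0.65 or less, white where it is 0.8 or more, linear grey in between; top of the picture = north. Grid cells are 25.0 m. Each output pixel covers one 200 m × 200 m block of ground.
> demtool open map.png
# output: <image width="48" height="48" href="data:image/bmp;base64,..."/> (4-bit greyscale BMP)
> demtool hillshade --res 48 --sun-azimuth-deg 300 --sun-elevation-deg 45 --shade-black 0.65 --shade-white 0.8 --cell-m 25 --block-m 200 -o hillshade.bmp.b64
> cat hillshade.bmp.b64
<image width="48" height="48" href="data:image/bmp;base64,Qk32BAAAAAAAAHYAAAAoAAAAMAAAADAAAAABAAQAAAAAAIAEAAATCwAAEwsAABAAAAAAAAAAAAAAABEREQAiIiIAMzMzAERERABVVVUAZmZmAHd3dwCIiIgAmZmZAKqqqgC7u7sAzMzMAN3d3QDu7u4A////AHd3d4iIiIiIiIiIiIiIiIiIiIiIiIiIiHd3d3iIiIiIiIiIiIiIiIiIiIiIiIiIiHd3d3eIiIiIiIiIiIiIiIiIiIiIiIiIiHd3d3d4iIiIiIiIiIiIiIiIiIiIiIiIiHd3d3d3iIiIiIiIiIiIiIiIiIiIiIiIiHd3d3d3d4iIiIiIiIiIiIiIiIiIiIiIiHd3d3d3d3iIiIiIiIiIiIiIiIiIiIiIiHd3d3d3d3d4iIiIiIiIiIiIiIiIiIiIiHd3d3d3d3d3eIiIiIiIiIiIiIiIiIiIiHd3d3d3d3d3d3iIiIiIiIiIiIiIiIiIiHd3d3d3d3d3d3eIiIiIiIiIiIiIiIiIiHd3d3d3d3d3d3d3iIiIiIiIiIiIiIiIiHd3d3d3d3d3d3d3eIiIiIiIiIiIiIiIiHd3d3d3d3d3d3d3d4iIiIiIiIiIiIiIiHd3d3d3d3d3d3d3d3iIiIiIiIiIiIiIiHd3d3d3d3d3d3d3d3eIiIiIiIiIiIiIiHd3d3d3d3d3d3d3d3eIiIiIiIiIiIiIiHd3d3d3d3d3d3d3d3iIiIiIiIiIiIiIiHd3d3d3d3d3d3d3d4iIiIiIiIiIiIiIiHd3d3d3d3d3d3d3d4iJmIiIiIiIiIiIiHd3d3d3d3d3d3d3d4maqZmIiIiIiIiIiHd3d3d3d3d3d3d2Znmru6qZiIiIiIiIiHd3d3d3d3d3d3dmVFi83MuqmYiIiIiIiHd3d3d3d3d3d3dlMjas3d3LupmIiIiIh3d3d3d3d3d3d3ZkIBR5vN3dzLqYiIh3h3d3d3d3d3d3d3ZkIAFFebzd3cy5h3eIiHd3d3d3d3d3d3ZlMQASNXmszd3Kh3iIh3d3d3d3d3d3d3dlQhEQETRoq8zKh4iIh3d3d3d3d3d3d3dmVDMhEAEkZ5qpiId3h3d3d3d3d3d3d3d2ZlVDIRABNWeId3d3d3d3d3d3d3d3d3d3ZmZVQyIRJGZ3ZmZneHd3d3d3d3d3d3d3d3ZmZUMQFHd3ZVZneHd3d3d3d3d3d3d3d3d2ZlQgAld3ZmZ3eHd3d3d3d3d3d3d3d3d3dmUxAUZ3dmd3eHd3d3d3d3d3d3d3d3d3d2VCIkZ3d3d3d3d3d3d3d3d2ZmZ3d3d3d2ZURFZ3d3d3d3d3d3d3d3dmZmZmd3d3d3ZmVWZ3d3d3d3d3d3d3d3ZmZmZmZ3d3d3d2Zmd3d3d3d3d3d3d3d3ZmZmZmZnd3d3d3d3d3d3d3d3d3d3d3d3ZmZmZmZmZ3d3d3d3d3d3d3d3d3d3d3d3ZmZmZmZmZnd3d3d3d3d3d3d3d3d3d3d3ZmZmZmZmZmd3d3d3d3d3d3d3d3d3d3d3ZmZmZmZmZmd3d3d3d3d3d3d3d3d3d3d3ZmZmZmZmZmZ3d3d3d3d3d3d4d3d3d3d3dmZmZmZmZmZnd3d3d3d3d3d4h3d3d3d3dmZmZmZmZmZmd3d3d3d3d3d4h3d3d3d3dmZmZmZmZmZmZ3d3d3d3d3d4iHd3d3d3d2ZmZmZmZmZmd3d3d3d3d3dw=="/>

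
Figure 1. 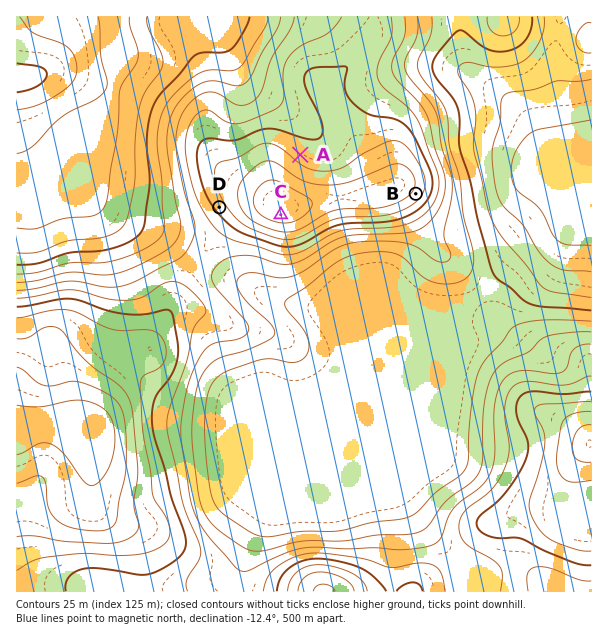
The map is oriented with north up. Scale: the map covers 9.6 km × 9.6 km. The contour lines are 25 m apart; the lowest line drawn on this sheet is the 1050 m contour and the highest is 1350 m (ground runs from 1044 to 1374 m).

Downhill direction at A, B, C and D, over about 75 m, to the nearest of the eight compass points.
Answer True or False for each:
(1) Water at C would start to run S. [True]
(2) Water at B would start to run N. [False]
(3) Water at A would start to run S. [False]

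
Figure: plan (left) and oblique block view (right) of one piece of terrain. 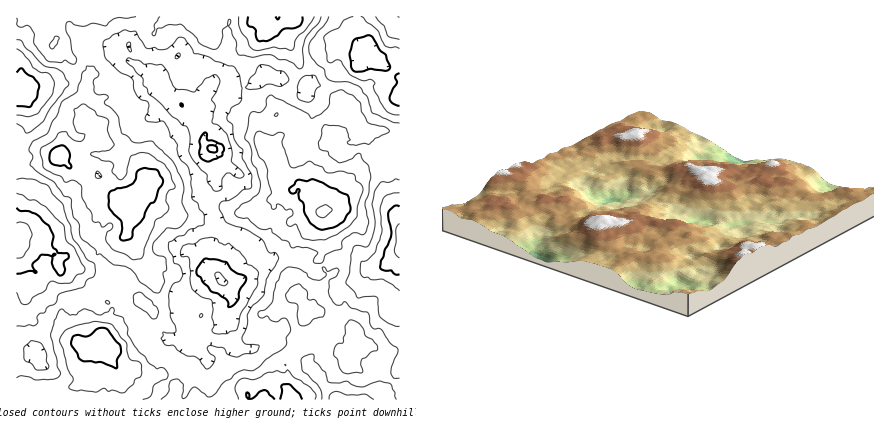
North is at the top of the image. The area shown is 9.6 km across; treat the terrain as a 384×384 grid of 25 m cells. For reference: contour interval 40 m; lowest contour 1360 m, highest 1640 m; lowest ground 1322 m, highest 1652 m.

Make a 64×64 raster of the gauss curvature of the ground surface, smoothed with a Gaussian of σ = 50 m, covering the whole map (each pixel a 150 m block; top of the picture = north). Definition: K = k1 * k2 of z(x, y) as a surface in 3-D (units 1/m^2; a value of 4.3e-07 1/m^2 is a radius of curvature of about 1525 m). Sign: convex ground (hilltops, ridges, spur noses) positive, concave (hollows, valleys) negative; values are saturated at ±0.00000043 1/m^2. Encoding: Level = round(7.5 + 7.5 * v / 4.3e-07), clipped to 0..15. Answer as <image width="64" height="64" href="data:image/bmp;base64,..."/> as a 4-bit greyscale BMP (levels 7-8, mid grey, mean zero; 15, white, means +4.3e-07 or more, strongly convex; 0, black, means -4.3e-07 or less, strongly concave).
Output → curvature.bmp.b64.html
<image width="64" height="64" href="data:image/bmp;base64,Qk12CAAAAAAAAHYAAAAoAAAAQAAAAEAAAAABAAQAAAAAAAAIAAATCwAAEwsAABAAAAAAAAAAAAAAABEREQAiIiIAMzMzAERERABVVVUAZmZmAHd3dwCIiIgAmZmZAKqqqgC7u7sAzMzMAN3d3QDu7u4A////AHd4mJaYl5Z3eIh3JHm5p5ZXgIZ2mXqalNv1x0V5hmlnh2d3RGh3eGdbd2yM5VZ2Z5d1XLV1iVh2ujCcd3gEaHipVfhomXiXdnh1eEqXmGWL1oBf5FllnHd4ACdnmnmXWImEg0VYeLeLiKp1hHGYd4h4aEqlXHaFeWzmjHh4l3YUl2iHTUd3aId32JR2x3eHh2qHUm2HdoCYVIeWXFl2mEmFja9IdoZ3hyJ/80ZniXZ4h3eHiZWFhoi3h5eZd3WHbzR6d4eMd4hsNVe212lneneWeFh4d4enevaHd5m3T3VYaaeod2doiFujZmNn2HeHaIdmqGh4d4hTiHd4l3VqWPeI74eHeJuZd/5liXeFiHZ3mKeHbad3dzd2RmumaKaDthhIV3qoh2aXe5aHd3pbe1eHg3Vol3eXiHiJh0elqXiWayhmKdyXa+h5eqpIaHaIg2h3cKaGaGdmh6d5dbVYdpiWJVZ1eXiK/GR8mWaniKhSyqe6OaeHm0Z4d3d4vGmXZWiLh3VXd2WhKGWGeFZ3RplkaMqJd3aKh3aIhlvIind2Z3hohmiGJodXdWmqZ4b3mW2HZohoeah+qHZWhXRlSKxXd4eMiYhslTg4Zp13lmadZ1hDm/WJVnl5t3aIdzeP1DNcVXhnhXeFm4aHaYhZd6d3l4ecdmVpRYiKaGV03UZmf5iYxH1Zd493e8d0VmiGt8R1uYV3ZXt0SXaImMmjRLZ7NnhpiXaWVWdnt2VYiXZ1d3N4ZrR6qp92dqaFdnY2+xdneFR1ZHiHeGdWiojbNXm4Z3h4aIaIiHd3h6aZl3mFaYeIpqdnuIl4dnd4tlgUd3v6lYqXiIWLdmdIhYZ2l3aHimBvqGdmZ3XZd3h1fZaXfZhouHiHi2eLpXpzWXWKenhKVY+Wf2FneIh4d3VbuehcmIeIZGialzeGiPeJaZhnhWmnqGdHdYdIlkRpt4pVenpml6ZnmGR4dWaIl4dZhoaXd5Z3t0e0d4pac1n7PDV1WGh4dohrQGx4yJZHrVhWVqh3g1f+ZqlndniHR0ZvVXaJmHZ3hXuGavgjh2c2eGdMiVSkJp9nd3eoecd/RJyWiYiGiH2IlmhVlnd3l7h3aFp4mMl6BpaHeWuElXq2aXd5l3eIbYZniFd2gpKKaIh5cf0Gi2dZzUg3XNh3Z3d3d4h3ell4dXd3eY95doipqGje72i3a5Z4e12WNnh3Z4qHZ4V3eHi3l4lIdUZ4hhqnR4eHGXd5hAaHb5V3eHZ3i3Z0ZVVoSItJimlnjqm3ZcqIE1h4iHOdu4h0dmjHdnapdJend8tXh4d3RonIiJdVeHhih3h3iIilV2bHXoe5k3l3hoaFxqZ3hnrGqPuHnmd3eriFh2eKWoaIaJilV1Z4lYd3c9SIsbeIeIVXdneIZYh2ipilmVkzWHpoiGimdnyEanZ0iId2hnTHaGdpmaZ2hneaZpd2eZdsujWnaJfHenaIh3lrVpdnR3lnhnSHdXu5xnd2hr93SYb2ZnZXd1aB+XiHe4e1j2Z4l3WouHd4vXSJd3e6Z1iLMDp5P3VXmuR4Z3ephWdEh2N2eXd3m1hURmh2SGR4g2dobWVut6jJiXd4VxV5n/eHvld3eYhXmIeCR1Z9QIqIm2eGmIp2qoyYd3hnd3S7dVdTJ5d2d4dnepVnd2dVe8Y4iHd6ZoZldoeHh4iIUEZMdmzJqniIeKd4ePZ4a6p6/4d4eXToVodnd2pY75fXd0Y2NZVXaId9qEN3uHeEY3f8pmZYdnVmZ7d4R1iYp8o26L53eNZoZ0p3Z1d2iHGHdouWZ1qmR0V4mHeIh3aH+Wfo/oZqp2aIhmhYd4l3dnd6MFmneshYfucWiIeHuXd3xjP9VHhqh3fIh3h3eHR3iXiHdXdqZ6lniHd2eJVfT3Skd1h3qEWKmtiGeJZ5elVWd5hUmVZHdmWUhsh3dRKDYy12SXZnd4dieIi7VG1alVd3d5bYduvGinmIpoeFZZN8eGd1ZHx3Z1ZodVhneHaHd4dVpouGaIi9F2dXp4qod3t3a2W/iGtWZ2p4Z4tHiIi3Z4d6e3iHMpl4ZmebWImHaId22mtWd3WHeIqHiGiqm5eHfsmHh6eJplymZn6HdndneFd5V4dXmGiId4x3eKmIeWqFd2V3WUiZiHdjWZdFeId4lnh1dV+4d3/Hh4dnu3q4jGZnNGqHiGOnm5WHhnmXeHZVSfeGNniXiJeYd0hpeIlnhZmIiJeHd6l3h2eneKh4dlO4ZmU5+jJHuJUGx4h7l053dnlod2m9NHiZt5i4iIeIZftE8xbGhIdCZluEd3R3bHhXR3poVoeombR4h2aaiId6e6PWRmJYaJH3i1UXincnlWRnh3h4hGTHekpYd0iGlXTKiGefGDhGF/8z5AZXhn+Ra1d4iHfFl3hAp4Kad1l3kniGd0o3l+qoq0b5t9eIfdknh4WIh1RqeGP9eHh0V3ZiaqeHEomopRTmZ3YHaXdtmHZ3h3l3iYN4db+jWHRGZkfnVmvDy4eHd2xlSldXimmod7iGS2f8d3iZdnh//Wy3e/hmlWauaIlWfMmIXVN4d69mhoZHmYl56odap1u/RWaHmqWXQIeL14Y162m5doaIdKxmp3ZngyqXeYV4Q4ZYaHZ3h3dIiKiEOlVEqJd4iTZ1d4l4maaHmXhlg3mWZ3VK54qSB/qHc1mP91hwq4lYd4JoeGiGiGeGR2mgePVIf8dnqrV587iDVin6d6eG"/>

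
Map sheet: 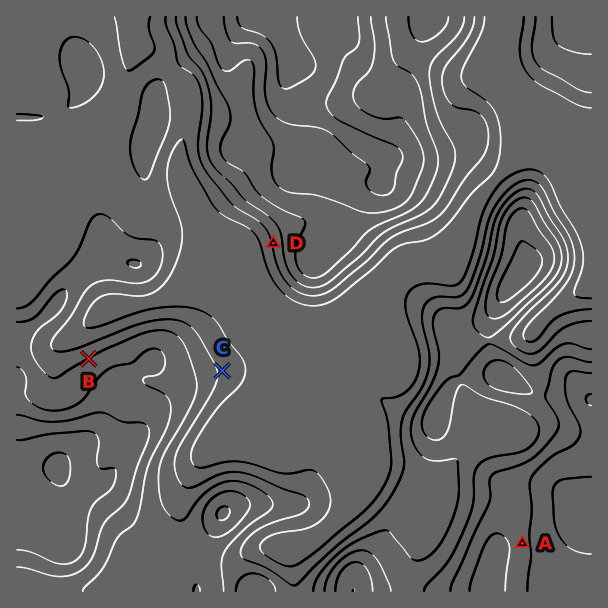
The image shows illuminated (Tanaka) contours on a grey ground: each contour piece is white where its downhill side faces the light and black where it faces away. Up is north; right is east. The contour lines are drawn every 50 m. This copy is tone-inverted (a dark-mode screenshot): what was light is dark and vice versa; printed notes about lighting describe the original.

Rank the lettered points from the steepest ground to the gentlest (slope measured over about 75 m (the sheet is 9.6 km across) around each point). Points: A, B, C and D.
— D B C A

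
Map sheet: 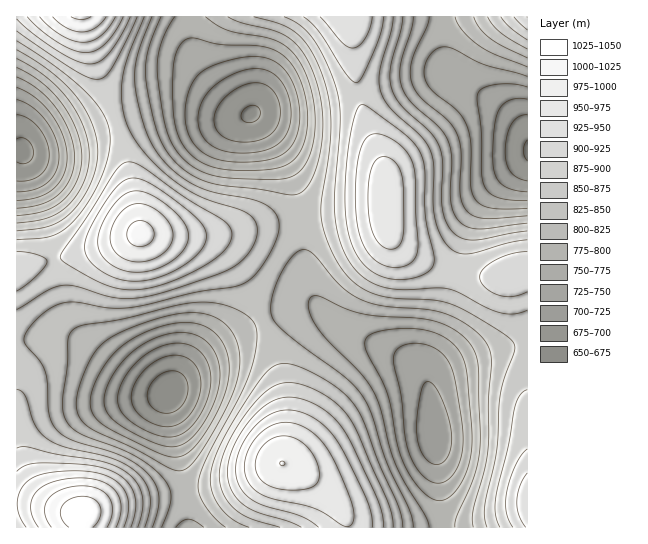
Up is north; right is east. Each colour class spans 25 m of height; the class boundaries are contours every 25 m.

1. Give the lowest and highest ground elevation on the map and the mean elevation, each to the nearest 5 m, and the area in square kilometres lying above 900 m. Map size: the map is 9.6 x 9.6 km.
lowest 660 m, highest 1040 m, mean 840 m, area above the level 21.1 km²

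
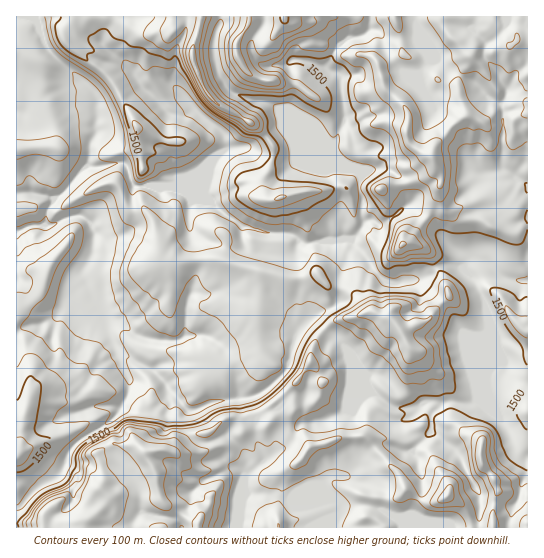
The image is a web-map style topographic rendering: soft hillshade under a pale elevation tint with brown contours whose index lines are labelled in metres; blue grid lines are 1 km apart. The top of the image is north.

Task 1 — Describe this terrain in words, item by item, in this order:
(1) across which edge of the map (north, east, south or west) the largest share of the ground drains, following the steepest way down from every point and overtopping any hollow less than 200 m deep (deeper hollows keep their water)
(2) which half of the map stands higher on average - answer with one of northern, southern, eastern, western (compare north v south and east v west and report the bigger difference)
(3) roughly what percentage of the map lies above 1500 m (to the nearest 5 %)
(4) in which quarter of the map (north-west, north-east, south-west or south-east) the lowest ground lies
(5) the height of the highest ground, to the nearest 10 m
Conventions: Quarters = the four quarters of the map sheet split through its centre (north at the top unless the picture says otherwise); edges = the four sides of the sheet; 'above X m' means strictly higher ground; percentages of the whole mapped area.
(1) The largest share of the runoff leaves by the western edge.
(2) On average the eastern half of the map is the higher ground.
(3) About 50 % of the map lies above 1500 m.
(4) Look to the north-west quarter for the lowest ground.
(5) The highest point reaches roughly 2020 m.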